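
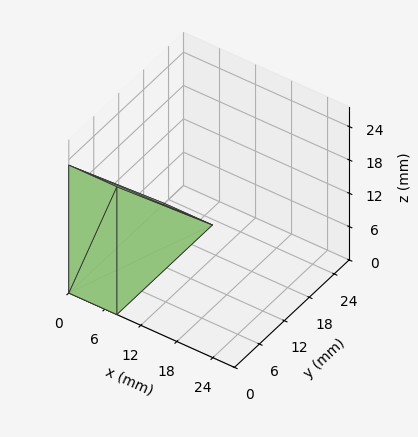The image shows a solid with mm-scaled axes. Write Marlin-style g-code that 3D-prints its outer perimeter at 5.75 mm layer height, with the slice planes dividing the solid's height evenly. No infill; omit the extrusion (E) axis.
Reading the render: the shape is a wedge (ramp): 8 × 23 mm base, rising to 23 mm along the y=0 edge and sloping linearly to z=0 at y=23 (dimensions read to the nearest mm from the axis ticks). For the g-code, the solid's height is divided into equal slices at the stated Δz and each level perimeter traced with G1 moves after a G0 lift.

; perimeter-only toolpath
G21 ; units = mm
G90 ; absolute positioning
G28 ; home
; layer 1
G0 Z5.75
G0 X0.00 Y0.00
G1 X8.00 Y0.00
G1 X8.00 Y17.25
G1 X0.00 Y17.25
G1 X0.00 Y0.00
; layer 2
G0 Z11.50
G0 X0.00 Y0.00
G1 X8.00 Y0.00
G1 X8.00 Y11.50
G1 X0.00 Y11.50
G1 X0.00 Y0.00
; layer 3
G0 Z17.25
G0 X0.00 Y0.00
G1 X8.00 Y0.00
G1 X8.00 Y5.75
G1 X0.00 Y5.75
G1 X0.00 Y0.00
M2 ; end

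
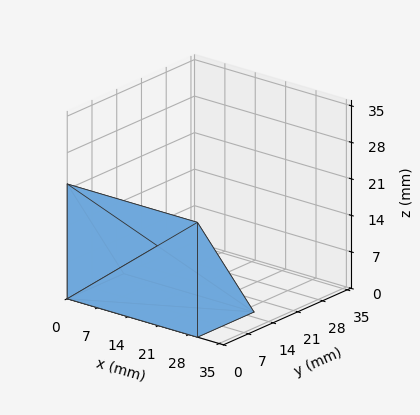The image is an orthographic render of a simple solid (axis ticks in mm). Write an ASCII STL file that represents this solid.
Reading the render: the shape is a wedge (ramp): 30 × 16 mm base, rising to 22 mm along the y=0 edge and sloping linearly to z=0 at y=16 (dimensions read to the nearest mm from the axis ticks). For the STL, each face is triangulated and given an outward normal.

solid part
  facet normal 0.0000 0.0000 -1.0000
    outer loop
      vertex 30.000 16.000 0.000
      vertex 30.000 0.000 0.000
      vertex 0.000 0.000 0.000
    endloop
  endfacet
  facet normal 0.0000 0.0000 -1.0000
    outer loop
      vertex 0.000 16.000 0.000
      vertex 30.000 16.000 0.000
      vertex 0.000 0.000 0.000
    endloop
  endfacet
  facet normal 0.0000 -1.0000 0.0000
    outer loop
      vertex 0.000 0.000 0.000
      vertex 30.000 0.000 0.000
      vertex 30.000 0.000 22.000
    endloop
  endfacet
  facet normal 0.0000 -1.0000 0.0000
    outer loop
      vertex 0.000 0.000 0.000
      vertex 30.000 0.000 22.000
      vertex 0.000 0.000 22.000
    endloop
  endfacet
  facet normal 0.0000 0.8087 0.5882
    outer loop
      vertex 0.000 0.000 22.000
      vertex 30.000 0.000 22.000
      vertex 30.000 16.000 0.000
    endloop
  endfacet
  facet normal 0.0000 0.8087 0.5882
    outer loop
      vertex 0.000 0.000 22.000
      vertex 30.000 16.000 0.000
      vertex 0.000 16.000 0.000
    endloop
  endfacet
  facet normal -1.0000 0.0000 0.0000
    outer loop
      vertex 0.000 0.000 22.000
      vertex 0.000 16.000 0.000
      vertex 0.000 0.000 0.000
    endloop
  endfacet
  facet normal 1.0000 0.0000 0.0000
    outer loop
      vertex 30.000 0.000 0.000
      vertex 30.000 16.000 0.000
      vertex 30.000 0.000 22.000
    endloop
  endfacet
endsolid part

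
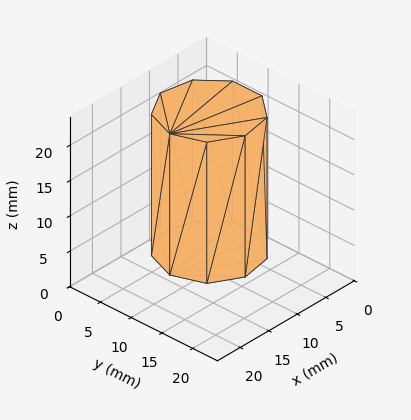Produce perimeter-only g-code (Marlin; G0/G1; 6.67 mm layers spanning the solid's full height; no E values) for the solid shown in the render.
Reading the render: the shape is a regular 9-sided prism (a cylinder approximated with 9 flat sides), circumscribed radius ≈ 7 mm, height ≈ 20 mm (dimensions read to the nearest mm from the axis ticks). For the g-code, the solid's height is divided into equal slices at the stated Δz and each level perimeter traced with G1 moves after a G0 lift.

; perimeter-only toolpath
G21 ; units = mm
G90 ; absolute positioning
G28 ; home
; layer 1
G0 Z6.67
G0 X14.00 Y7.00
G1 X12.36 Y11.50
G1 X8.22 Y13.89
G1 X3.50 Y13.06
G1 X0.42 Y9.39
G1 X0.42 Y4.61
G1 X3.50 Y0.94
G1 X8.22 Y0.11
G1 X12.36 Y2.50
G1 X14.00 Y7.00
; layer 2
G0 Z13.33
G0 X14.00 Y7.00
G1 X12.36 Y11.50
G1 X8.22 Y13.89
G1 X3.50 Y13.06
G1 X0.42 Y9.39
G1 X0.42 Y4.61
G1 X3.50 Y0.94
G1 X8.22 Y0.11
G1 X12.36 Y2.50
G1 X14.00 Y7.00
; layer 3
G0 Z20.00
G0 X14.00 Y7.00
G1 X12.36 Y11.50
G1 X8.22 Y13.89
G1 X3.50 Y13.06
G1 X0.42 Y9.39
G1 X0.42 Y4.61
G1 X3.50 Y0.94
G1 X8.22 Y0.11
G1 X12.36 Y2.50
G1 X14.00 Y7.00
M2 ; end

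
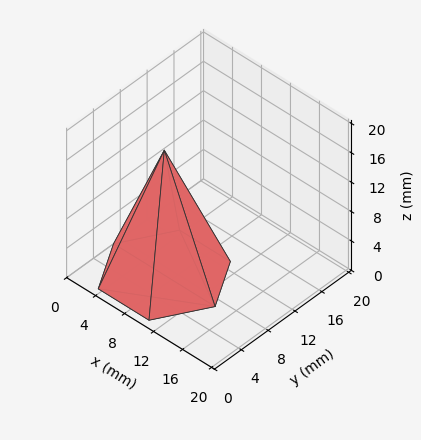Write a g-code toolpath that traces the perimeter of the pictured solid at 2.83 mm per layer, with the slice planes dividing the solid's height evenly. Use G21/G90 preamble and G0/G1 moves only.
Reading the render: the shape is a regular 6-sided pyramid, base circumscribed radius ≈ 7 mm, apex at z ≈ 17 mm (dimensions read to the nearest mm from the axis ticks). For the g-code, the solid's height is divided into equal slices at the stated Δz and each level perimeter traced with G1 moves after a G0 lift.

; perimeter-only toolpath
G21 ; units = mm
G90 ; absolute positioning
G28 ; home
; layer 1
G0 Z2.83
G0 X12.83 Y7.00
G1 X9.92 Y12.05
G1 X4.08 Y12.05
G1 X1.17 Y7.00
G1 X4.08 Y1.95
G1 X9.92 Y1.95
G1 X12.83 Y7.00
; layer 2
G0 Z5.67
G0 X11.67 Y7.00
G1 X9.33 Y11.04
G1 X4.67 Y11.04
G1 X2.33 Y7.00
G1 X4.67 Y2.96
G1 X9.33 Y2.96
G1 X11.67 Y7.00
; layer 3
G0 Z8.50
G0 X10.50 Y7.00
G1 X8.75 Y10.03
G1 X5.25 Y10.03
G1 X3.50 Y7.00
G1 X5.25 Y3.97
G1 X8.75 Y3.97
G1 X10.50 Y7.00
; layer 4
G0 Z11.33
G0 X9.33 Y7.00
G1 X8.17 Y9.02
G1 X5.83 Y9.02
G1 X4.67 Y7.00
G1 X5.83 Y4.98
G1 X8.17 Y4.98
G1 X9.33 Y7.00
; layer 5
G0 Z14.17
G0 X8.17 Y7.00
G1 X7.58 Y8.01
G1 X6.42 Y8.01
G1 X5.83 Y7.00
G1 X6.42 Y5.99
G1 X7.58 Y5.99
G1 X8.17 Y7.00
M2 ; end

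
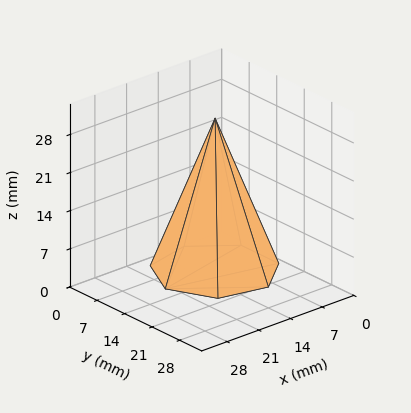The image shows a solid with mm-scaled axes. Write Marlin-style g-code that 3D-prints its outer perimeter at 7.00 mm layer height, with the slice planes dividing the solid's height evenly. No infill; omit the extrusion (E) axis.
Reading the render: the shape is a regular 7-sided pyramid, base circumscribed radius ≈ 11 mm, apex at z ≈ 28 mm (dimensions read to the nearest mm from the axis ticks). For the g-code, the solid's height is divided into equal slices at the stated Δz and each level perimeter traced with G1 moves after a G0 lift.

; perimeter-only toolpath
G21 ; units = mm
G90 ; absolute positioning
G28 ; home
; layer 1
G0 Z7.00
G0 X19.25 Y11.00
G1 X16.14 Y17.45
G1 X9.16 Y19.04
G1 X3.57 Y14.58
G1 X3.57 Y7.42
G1 X9.16 Y2.96
G1 X16.14 Y4.55
G1 X19.25 Y11.00
; layer 2
G0 Z14.00
G0 X16.50 Y11.00
G1 X14.43 Y15.30
G1 X9.78 Y16.36
G1 X6.04 Y13.38
G1 X6.04 Y8.62
G1 X9.78 Y5.64
G1 X14.43 Y6.70
G1 X16.50 Y11.00
; layer 3
G0 Z21.00
G0 X13.75 Y11.00
G1 X12.71 Y13.15
G1 X10.39 Y13.68
G1 X8.52 Y12.19
G1 X8.52 Y9.81
G1 X10.39 Y8.32
G1 X12.71 Y8.85
G1 X13.75 Y11.00
M2 ; end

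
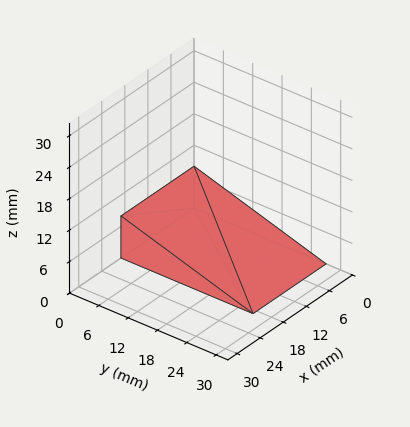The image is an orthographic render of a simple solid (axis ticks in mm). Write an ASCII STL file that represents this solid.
Reading the render: the shape is a wedge (ramp): 19 × 27 mm base, rising to 8 mm along the y=0 edge and sloping linearly to z=0 at y=27 (dimensions read to the nearest mm from the axis ticks). For the STL, each face is triangulated and given an outward normal.

solid part
  facet normal 0.0000 0.0000 -1.0000
    outer loop
      vertex 19.00 27.00 0.00
      vertex 19.00 0.00 0.00
      vertex 0.00 0.00 0.00
    endloop
  endfacet
  facet normal 0.0000 0.0000 -1.0000
    outer loop
      vertex 0.00 27.00 0.00
      vertex 19.00 27.00 0.00
      vertex 0.00 0.00 0.00
    endloop
  endfacet
  facet normal 0.0000 -1.0000 0.0000
    outer loop
      vertex 0.00 0.00 0.00
      vertex 19.00 0.00 0.00
      vertex 19.00 0.00 8.00
    endloop
  endfacet
  facet normal 0.0000 -1.0000 0.0000
    outer loop
      vertex 0.00 0.00 0.00
      vertex 19.00 0.00 8.00
      vertex 0.00 0.00 8.00
    endloop
  endfacet
  facet normal 0.0000 0.2841 0.9588
    outer loop
      vertex 0.00 0.00 8.00
      vertex 19.00 0.00 8.00
      vertex 19.00 27.00 0.00
    endloop
  endfacet
  facet normal 0.0000 0.2841 0.9588
    outer loop
      vertex 0.00 0.00 8.00
      vertex 19.00 27.00 0.00
      vertex 0.00 27.00 0.00
    endloop
  endfacet
  facet normal -1.0000 0.0000 0.0000
    outer loop
      vertex 0.00 0.00 8.00
      vertex 0.00 27.00 0.00
      vertex 0.00 0.00 0.00
    endloop
  endfacet
  facet normal 1.0000 0.0000 0.0000
    outer loop
      vertex 19.00 0.00 0.00
      vertex 19.00 27.00 0.00
      vertex 19.00 0.00 8.00
    endloop
  endfacet
endsolid part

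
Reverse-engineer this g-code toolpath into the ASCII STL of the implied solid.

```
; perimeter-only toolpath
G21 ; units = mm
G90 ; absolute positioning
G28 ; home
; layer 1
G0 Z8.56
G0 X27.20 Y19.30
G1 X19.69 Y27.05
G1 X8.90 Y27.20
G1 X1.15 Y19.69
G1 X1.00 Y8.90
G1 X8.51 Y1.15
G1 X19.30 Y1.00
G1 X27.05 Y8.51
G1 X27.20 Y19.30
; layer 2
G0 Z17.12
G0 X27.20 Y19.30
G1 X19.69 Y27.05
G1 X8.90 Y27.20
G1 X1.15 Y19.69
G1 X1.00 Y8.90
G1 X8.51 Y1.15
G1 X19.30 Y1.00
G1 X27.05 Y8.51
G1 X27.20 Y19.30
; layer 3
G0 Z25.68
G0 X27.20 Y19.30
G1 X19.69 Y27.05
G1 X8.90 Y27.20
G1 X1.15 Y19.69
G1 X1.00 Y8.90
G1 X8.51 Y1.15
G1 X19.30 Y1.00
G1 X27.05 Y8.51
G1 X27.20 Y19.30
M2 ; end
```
solid part
  facet normal 0.0000 0.0000 -1.0000
    outer loop
      vertex 8.90 27.20 0.00
      vertex 19.69 27.05 0.00
      vertex 27.20 19.30 0.00
    endloop
  endfacet
  facet normal 0.0000 0.0000 -1.0000
    outer loop
      vertex 1.15 19.69 0.00
      vertex 8.90 27.20 0.00
      vertex 27.20 19.30 0.00
    endloop
  endfacet
  facet normal 0.0000 0.0000 -1.0000
    outer loop
      vertex 1.00 8.90 0.00
      vertex 1.15 19.69 0.00
      vertex 27.20 19.30 0.00
    endloop
  endfacet
  facet normal 0.0000 0.0000 -1.0000
    outer loop
      vertex 8.51 1.15 0.00
      vertex 1.00 8.90 0.00
      vertex 27.20 19.30 0.00
    endloop
  endfacet
  facet normal 0.0000 0.0000 -1.0000
    outer loop
      vertex 19.30 1.00 0.00
      vertex 8.51 1.15 0.00
      vertex 27.20 19.30 0.00
    endloop
  endfacet
  facet normal 0.0000 0.0000 -1.0000
    outer loop
      vertex 27.05 8.51 0.00
      vertex 19.30 1.00 0.00
      vertex 27.20 19.30 0.00
    endloop
  endfacet
  facet normal 0.0000 0.0000 1.0000
    outer loop
      vertex 27.20 19.30 25.68
      vertex 19.69 27.05 25.68
      vertex 8.90 27.20 25.68
    endloop
  endfacet
  facet normal 0.0000 0.0000 1.0000
    outer loop
      vertex 27.20 19.30 25.68
      vertex 8.90 27.20 25.68
      vertex 1.15 19.69 25.68
    endloop
  endfacet
  facet normal 0.0000 0.0000 1.0000
    outer loop
      vertex 27.20 19.30 25.68
      vertex 1.15 19.69 25.68
      vertex 1.00 8.90 25.68
    endloop
  endfacet
  facet normal 0.0000 0.0000 1.0000
    outer loop
      vertex 27.20 19.30 25.68
      vertex 1.00 8.90 25.68
      vertex 8.51 1.15 25.68
    endloop
  endfacet
  facet normal 0.0000 0.0000 1.0000
    outer loop
      vertex 27.20 19.30 25.68
      vertex 8.51 1.15 25.68
      vertex 19.30 1.00 25.68
    endloop
  endfacet
  facet normal 0.0000 0.0000 1.0000
    outer loop
      vertex 27.20 19.30 25.68
      vertex 19.30 1.00 25.68
      vertex 27.05 8.51 25.68
    endloop
  endfacet
  facet normal 0.7181 0.6959 0.0000
    outer loop
      vertex 27.20 19.30 0.00
      vertex 19.69 27.05 0.00
      vertex 19.69 27.05 25.68
    endloop
  endfacet
  facet normal 0.7181 0.6959 0.0000
    outer loop
      vertex 27.20 19.30 0.00
      vertex 19.69 27.05 25.68
      vertex 27.20 19.30 25.68
    endloop
  endfacet
  facet normal 0.0139 0.9999 0.0000
    outer loop
      vertex 19.69 27.05 0.00
      vertex 8.90 27.20 0.00
      vertex 8.90 27.20 25.68
    endloop
  endfacet
  facet normal 0.0139 0.9999 0.0000
    outer loop
      vertex 19.69 27.05 0.00
      vertex 8.90 27.20 25.68
      vertex 19.69 27.05 25.68
    endloop
  endfacet
  facet normal -0.6959 0.7181 0.0000
    outer loop
      vertex 8.90 27.20 0.00
      vertex 1.15 19.69 0.00
      vertex 1.15 19.69 25.68
    endloop
  endfacet
  facet normal -0.6959 0.7181 0.0000
    outer loop
      vertex 8.90 27.20 0.00
      vertex 1.15 19.69 25.68
      vertex 8.90 27.20 25.68
    endloop
  endfacet
  facet normal -0.9999 0.0139 0.0000
    outer loop
      vertex 1.15 19.69 0.00
      vertex 1.00 8.90 0.00
      vertex 1.00 8.90 25.68
    endloop
  endfacet
  facet normal -0.9999 0.0139 0.0000
    outer loop
      vertex 1.15 19.69 0.00
      vertex 1.00 8.90 25.68
      vertex 1.15 19.69 25.68
    endloop
  endfacet
  facet normal -0.7181 -0.6959 0.0000
    outer loop
      vertex 1.00 8.90 0.00
      vertex 8.51 1.15 0.00
      vertex 8.51 1.15 25.68
    endloop
  endfacet
  facet normal -0.7181 -0.6959 0.0000
    outer loop
      vertex 1.00 8.90 0.00
      vertex 8.51 1.15 25.68
      vertex 1.00 8.90 25.68
    endloop
  endfacet
  facet normal -0.0139 -0.9999 0.0000
    outer loop
      vertex 8.51 1.15 0.00
      vertex 19.30 1.00 0.00
      vertex 19.30 1.00 25.68
    endloop
  endfacet
  facet normal -0.0139 -0.9999 0.0000
    outer loop
      vertex 8.51 1.15 0.00
      vertex 19.30 1.00 25.68
      vertex 8.51 1.15 25.68
    endloop
  endfacet
  facet normal 0.6959 -0.7181 0.0000
    outer loop
      vertex 19.30 1.00 0.00
      vertex 27.05 8.51 0.00
      vertex 27.05 8.51 25.68
    endloop
  endfacet
  facet normal 0.6959 -0.7181 0.0000
    outer loop
      vertex 19.30 1.00 0.00
      vertex 27.05 8.51 25.68
      vertex 19.30 1.00 25.68
    endloop
  endfacet
  facet normal 0.9999 -0.0139 0.0000
    outer loop
      vertex 27.05 8.51 0.00
      vertex 27.20 19.30 0.00
      vertex 27.20 19.30 25.68
    endloop
  endfacet
  facet normal 0.9999 -0.0139 0.0000
    outer loop
      vertex 27.05 8.51 0.00
      vertex 27.20 19.30 25.68
      vertex 27.05 8.51 25.68
    endloop
  endfacet
endsolid part

The G0 Z moves step by Δz≈8.56 mm. Every layer's G1 loop is the same polygon, so the solid is a straight extrusion of it from z=0 to z≈25.7. Closing with flat bottom and top caps and triangulating gives 28 facets — a regular 8-sided prism (a cylinder approximated with 8 flat sides), circumscribed radius ≈ 14.1 mm, height ≈ 25.7 mm.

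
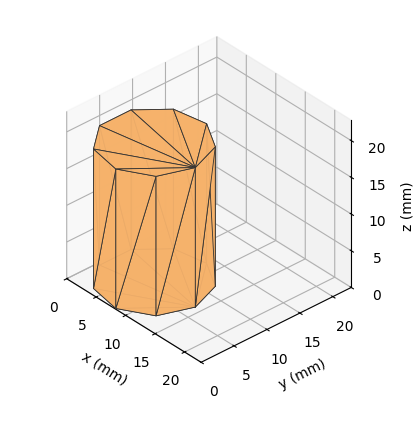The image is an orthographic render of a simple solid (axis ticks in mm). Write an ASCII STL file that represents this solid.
Reading the render: the shape is a regular 9-sided prism (a cylinder approximated with 9 flat sides), circumscribed radius ≈ 7 mm, height ≈ 19 mm (dimensions read to the nearest mm from the axis ticks). For the STL, each face is triangulated and given an outward normal.

solid part
  facet normal 0.0000 0.0000 -1.0000
    outer loop
      vertex 8.216 13.894 0.000
      vertex 12.362 11.500 0.000
      vertex 14.000 7.000 0.000
    endloop
  endfacet
  facet normal 0.0000 0.0000 -1.0000
    outer loop
      vertex 3.500 13.062 0.000
      vertex 8.216 13.894 0.000
      vertex 14.000 7.000 0.000
    endloop
  endfacet
  facet normal 0.0000 0.0000 -1.0000
    outer loop
      vertex 0.422 9.394 0.000
      vertex 3.500 13.062 0.000
      vertex 14.000 7.000 0.000
    endloop
  endfacet
  facet normal 0.0000 0.0000 -1.0000
    outer loop
      vertex 0.422 4.606 0.000
      vertex 0.422 9.394 0.000
      vertex 14.000 7.000 0.000
    endloop
  endfacet
  facet normal 0.0000 0.0000 -1.0000
    outer loop
      vertex 3.500 0.938 0.000
      vertex 0.422 4.606 0.000
      vertex 14.000 7.000 0.000
    endloop
  endfacet
  facet normal 0.0000 0.0000 -1.0000
    outer loop
      vertex 8.216 0.106 0.000
      vertex 3.500 0.938 0.000
      vertex 14.000 7.000 0.000
    endloop
  endfacet
  facet normal 0.0000 0.0000 -1.0000
    outer loop
      vertex 12.362 2.500 0.000
      vertex 8.216 0.106 0.000
      vertex 14.000 7.000 0.000
    endloop
  endfacet
  facet normal 0.0000 0.0000 1.0000
    outer loop
      vertex 14.000 7.000 19.000
      vertex 12.362 11.500 19.000
      vertex 8.216 13.894 19.000
    endloop
  endfacet
  facet normal 0.0000 0.0000 1.0000
    outer loop
      vertex 14.000 7.000 19.000
      vertex 8.216 13.894 19.000
      vertex 3.500 13.062 19.000
    endloop
  endfacet
  facet normal 0.0000 0.0000 1.0000
    outer loop
      vertex 14.000 7.000 19.000
      vertex 3.500 13.062 19.000
      vertex 0.422 9.394 19.000
    endloop
  endfacet
  facet normal 0.0000 0.0000 1.0000
    outer loop
      vertex 14.000 7.000 19.000
      vertex 0.422 9.394 19.000
      vertex 0.422 4.606 19.000
    endloop
  endfacet
  facet normal 0.0000 0.0000 1.0000
    outer loop
      vertex 14.000 7.000 19.000
      vertex 0.422 4.606 19.000
      vertex 3.500 0.938 19.000
    endloop
  endfacet
  facet normal 0.0000 0.0000 1.0000
    outer loop
      vertex 14.000 7.000 19.000
      vertex 3.500 0.938 19.000
      vertex 8.216 0.106 19.000
    endloop
  endfacet
  facet normal 0.0000 0.0000 1.0000
    outer loop
      vertex 14.000 7.000 19.000
      vertex 8.216 0.106 19.000
      vertex 12.362 2.500 19.000
    endloop
  endfacet
  facet normal 0.9397 0.3420 0.0000
    outer loop
      vertex 14.000 7.000 0.000
      vertex 12.362 11.500 0.000
      vertex 12.362 11.500 19.000
    endloop
  endfacet
  facet normal 0.9397 0.3420 0.0000
    outer loop
      vertex 14.000 7.000 0.000
      vertex 12.362 11.500 19.000
      vertex 14.000 7.000 19.000
    endloop
  endfacet
  facet normal 0.5000 0.8660 0.0000
    outer loop
      vertex 12.362 11.500 0.000
      vertex 8.216 13.894 0.000
      vertex 8.216 13.894 19.000
    endloop
  endfacet
  facet normal 0.5000 0.8660 0.0000
    outer loop
      vertex 12.362 11.500 0.000
      vertex 8.216 13.894 19.000
      vertex 12.362 11.500 19.000
    endloop
  endfacet
  facet normal -0.1737 0.9848 0.0000
    outer loop
      vertex 8.216 13.894 0.000
      vertex 3.500 13.062 0.000
      vertex 3.500 13.062 19.000
    endloop
  endfacet
  facet normal -0.1737 0.9848 0.0000
    outer loop
      vertex 8.216 13.894 0.000
      vertex 3.500 13.062 19.000
      vertex 8.216 13.894 19.000
    endloop
  endfacet
  facet normal -0.7660 0.6428 0.0000
    outer loop
      vertex 3.500 13.062 0.000
      vertex 0.422 9.394 0.000
      vertex 0.422 9.394 19.000
    endloop
  endfacet
  facet normal -0.7660 0.6428 0.0000
    outer loop
      vertex 3.500 13.062 0.000
      vertex 0.422 9.394 19.000
      vertex 3.500 13.062 19.000
    endloop
  endfacet
  facet normal -1.0000 0.0000 0.0000
    outer loop
      vertex 0.422 9.394 0.000
      vertex 0.422 4.606 0.000
      vertex 0.422 4.606 19.000
    endloop
  endfacet
  facet normal -1.0000 0.0000 0.0000
    outer loop
      vertex 0.422 9.394 0.000
      vertex 0.422 4.606 19.000
      vertex 0.422 9.394 19.000
    endloop
  endfacet
  facet normal -0.7660 -0.6428 0.0000
    outer loop
      vertex 0.422 4.606 0.000
      vertex 3.500 0.938 0.000
      vertex 3.500 0.938 19.000
    endloop
  endfacet
  facet normal -0.7660 -0.6428 0.0000
    outer loop
      vertex 0.422 4.606 0.000
      vertex 3.500 0.938 19.000
      vertex 0.422 4.606 19.000
    endloop
  endfacet
  facet normal -0.1737 -0.9848 0.0000
    outer loop
      vertex 3.500 0.938 0.000
      vertex 8.216 0.106 0.000
      vertex 8.216 0.106 19.000
    endloop
  endfacet
  facet normal -0.1737 -0.9848 0.0000
    outer loop
      vertex 3.500 0.938 0.000
      vertex 8.216 0.106 19.000
      vertex 3.500 0.938 19.000
    endloop
  endfacet
  facet normal 0.5000 -0.8660 0.0000
    outer loop
      vertex 8.216 0.106 0.000
      vertex 12.362 2.500 0.000
      vertex 12.362 2.500 19.000
    endloop
  endfacet
  facet normal 0.5000 -0.8660 0.0000
    outer loop
      vertex 8.216 0.106 0.000
      vertex 12.362 2.500 19.000
      vertex 8.216 0.106 19.000
    endloop
  endfacet
  facet normal 0.9397 -0.3420 0.0000
    outer loop
      vertex 12.362 2.500 0.000
      vertex 14.000 7.000 0.000
      vertex 14.000 7.000 19.000
    endloop
  endfacet
  facet normal 0.9397 -0.3420 0.0000
    outer loop
      vertex 12.362 2.500 0.000
      vertex 14.000 7.000 19.000
      vertex 12.362 2.500 19.000
    endloop
  endfacet
endsolid part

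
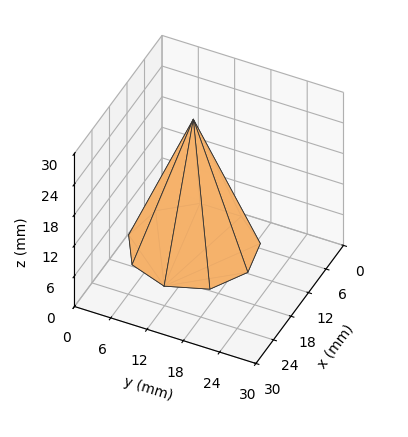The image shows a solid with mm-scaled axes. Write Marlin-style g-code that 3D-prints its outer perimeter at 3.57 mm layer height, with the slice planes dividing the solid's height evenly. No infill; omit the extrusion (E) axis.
Reading the render: the shape is a regular 9-sided pyramid, base circumscribed radius ≈ 10 mm, apex at z ≈ 25 mm (dimensions read to the nearest mm from the axis ticks). For the g-code, the solid's height is divided into equal slices at the stated Δz and each level perimeter traced with G1 moves after a G0 lift.

; perimeter-only toolpath
G21 ; units = mm
G90 ; absolute positioning
G28 ; home
; layer 1
G0 Z3.57
G0 X18.57 Y10.00
G1 X16.57 Y15.51
G1 X11.49 Y18.44
G1 X5.71 Y17.42
G1 X1.94 Y12.93
G1 X1.94 Y7.07
G1 X5.71 Y2.58
G1 X11.49 Y1.56
G1 X16.57 Y4.49
G1 X18.57 Y10.00
; layer 2
G0 Z7.14
G0 X17.14 Y10.00
G1 X15.47 Y14.59
G1 X11.24 Y17.04
G1 X6.43 Y16.19
G1 X3.29 Y12.44
G1 X3.29 Y7.56
G1 X6.43 Y3.81
G1 X11.24 Y2.96
G1 X15.47 Y5.41
G1 X17.14 Y10.00
; layer 3
G0 Z10.71
G0 X15.71 Y10.00
G1 X14.38 Y13.67
G1 X10.99 Y15.63
G1 X7.14 Y14.95
G1 X4.63 Y11.95
G1 X4.63 Y8.05
G1 X7.14 Y5.05
G1 X10.99 Y4.37
G1 X14.38 Y6.33
G1 X15.71 Y10.00
; layer 4
G0 Z14.29
G0 X14.29 Y10.00
G1 X13.28 Y12.76
G1 X10.75 Y14.22
G1 X7.86 Y13.71
G1 X5.97 Y11.47
G1 X5.97 Y8.53
G1 X7.86 Y6.29
G1 X10.75 Y5.78
G1 X13.28 Y7.24
G1 X14.29 Y10.00
; layer 5
G0 Z17.86
G0 X12.86 Y10.00
G1 X12.19 Y11.84
G1 X10.50 Y12.81
G1 X8.57 Y12.47
G1 X7.31 Y10.98
G1 X7.31 Y9.02
G1 X8.57 Y7.53
G1 X10.50 Y7.19
G1 X12.19 Y8.16
G1 X12.86 Y10.00
; layer 6
G0 Z21.43
G0 X11.43 Y10.00
G1 X11.09 Y10.92
G1 X10.25 Y11.41
G1 X9.29 Y11.24
G1 X8.66 Y10.49
G1 X8.66 Y9.51
G1 X9.29 Y8.76
G1 X10.25 Y8.59
G1 X11.09 Y9.08
G1 X11.43 Y10.00
M2 ; end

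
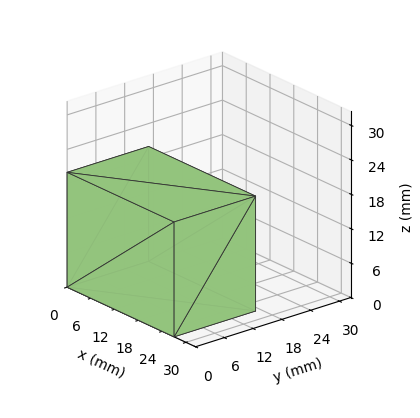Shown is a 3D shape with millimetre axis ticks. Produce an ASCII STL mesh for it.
Reading the render: the shape is a rectangular box, roughly 27 × 17 mm footprint and 20 mm tall (dimensions read to the nearest mm from the axis ticks). For the STL, each face is triangulated and given an outward normal.

solid part
  facet normal 0.0000 0.0000 -1.0000
    outer loop
      vertex 27.0 17.0 0.0
      vertex 27.0 0.0 0.0
      vertex 0.0 0.0 0.0
    endloop
  endfacet
  facet normal 0.0000 0.0000 -1.0000
    outer loop
      vertex 0.0 17.0 0.0
      vertex 27.0 17.0 0.0
      vertex 0.0 0.0 0.0
    endloop
  endfacet
  facet normal 0.0000 0.0000 1.0000
    outer loop
      vertex 0.0 0.0 20.0
      vertex 27.0 0.0 20.0
      vertex 27.0 17.0 20.0
    endloop
  endfacet
  facet normal 0.0000 0.0000 1.0000
    outer loop
      vertex 0.0 0.0 20.0
      vertex 27.0 17.0 20.0
      vertex 0.0 17.0 20.0
    endloop
  endfacet
  facet normal 0.0000 -1.0000 0.0000
    outer loop
      vertex 0.0 0.0 0.0
      vertex 27.0 0.0 0.0
      vertex 27.0 0.0 20.0
    endloop
  endfacet
  facet normal 0.0000 -1.0000 0.0000
    outer loop
      vertex 0.0 0.0 0.0
      vertex 27.0 0.0 20.0
      vertex 0.0 0.0 20.0
    endloop
  endfacet
  facet normal 0.0000 1.0000 0.0000
    outer loop
      vertex 27.0 17.0 20.0
      vertex 27.0 17.0 0.0
      vertex 0.0 17.0 0.0
    endloop
  endfacet
  facet normal 0.0000 1.0000 0.0000
    outer loop
      vertex 0.0 17.0 20.0
      vertex 27.0 17.0 20.0
      vertex 0.0 17.0 0.0
    endloop
  endfacet
  facet normal -1.0000 0.0000 0.0000
    outer loop
      vertex 0.0 17.0 20.0
      vertex 0.0 17.0 0.0
      vertex 0.0 0.0 0.0
    endloop
  endfacet
  facet normal -1.0000 0.0000 0.0000
    outer loop
      vertex 0.0 0.0 20.0
      vertex 0.0 17.0 20.0
      vertex 0.0 0.0 0.0
    endloop
  endfacet
  facet normal 1.0000 0.0000 0.0000
    outer loop
      vertex 27.0 0.0 0.0
      vertex 27.0 17.0 0.0
      vertex 27.0 17.0 20.0
    endloop
  endfacet
  facet normal 1.0000 0.0000 0.0000
    outer loop
      vertex 27.0 0.0 0.0
      vertex 27.0 17.0 20.0
      vertex 27.0 0.0 20.0
    endloop
  endfacet
endsolid part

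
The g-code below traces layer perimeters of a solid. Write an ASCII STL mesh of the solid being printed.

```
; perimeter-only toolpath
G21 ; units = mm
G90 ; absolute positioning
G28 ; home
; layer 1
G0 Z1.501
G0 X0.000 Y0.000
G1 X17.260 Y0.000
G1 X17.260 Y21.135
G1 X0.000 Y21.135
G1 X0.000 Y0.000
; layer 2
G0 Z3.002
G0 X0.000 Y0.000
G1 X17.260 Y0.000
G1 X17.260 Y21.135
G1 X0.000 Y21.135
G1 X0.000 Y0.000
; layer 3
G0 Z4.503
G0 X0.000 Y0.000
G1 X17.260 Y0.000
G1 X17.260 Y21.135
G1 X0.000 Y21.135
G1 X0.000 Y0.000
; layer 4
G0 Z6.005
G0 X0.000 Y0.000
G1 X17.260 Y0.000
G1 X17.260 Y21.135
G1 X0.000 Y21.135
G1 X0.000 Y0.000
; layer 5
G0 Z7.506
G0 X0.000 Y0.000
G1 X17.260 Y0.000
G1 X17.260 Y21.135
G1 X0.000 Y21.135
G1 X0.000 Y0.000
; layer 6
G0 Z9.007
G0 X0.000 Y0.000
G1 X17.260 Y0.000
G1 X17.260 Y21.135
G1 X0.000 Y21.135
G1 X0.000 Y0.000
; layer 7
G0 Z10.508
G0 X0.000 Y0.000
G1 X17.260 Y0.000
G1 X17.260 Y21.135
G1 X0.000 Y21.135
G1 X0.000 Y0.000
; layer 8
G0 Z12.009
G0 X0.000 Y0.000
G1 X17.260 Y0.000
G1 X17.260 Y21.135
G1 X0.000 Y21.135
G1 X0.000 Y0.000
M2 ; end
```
solid part
  facet normal 0.0000 0.0000 -1.0000
    outer loop
      vertex 17.260 21.135 0.000
      vertex 17.260 0.000 0.000
      vertex 0.000 0.000 0.000
    endloop
  endfacet
  facet normal 0.0000 0.0000 -1.0000
    outer loop
      vertex 0.000 21.135 0.000
      vertex 17.260 21.135 0.000
      vertex 0.000 0.000 0.000
    endloop
  endfacet
  facet normal 0.0000 0.0000 1.0000
    outer loop
      vertex 0.000 0.000 12.009
      vertex 17.260 0.000 12.009
      vertex 17.260 21.135 12.009
    endloop
  endfacet
  facet normal 0.0000 0.0000 1.0000
    outer loop
      vertex 0.000 0.000 12.009
      vertex 17.260 21.135 12.009
      vertex 0.000 21.135 12.009
    endloop
  endfacet
  facet normal 0.0000 -1.0000 0.0000
    outer loop
      vertex 0.000 0.000 0.000
      vertex 17.260 0.000 0.000
      vertex 17.260 0.000 12.009
    endloop
  endfacet
  facet normal 0.0000 -1.0000 0.0000
    outer loop
      vertex 0.000 0.000 0.000
      vertex 17.260 0.000 12.009
      vertex 0.000 0.000 12.009
    endloop
  endfacet
  facet normal 0.0000 1.0000 0.0000
    outer loop
      vertex 17.260 21.135 12.009
      vertex 17.260 21.135 0.000
      vertex 0.000 21.135 0.000
    endloop
  endfacet
  facet normal 0.0000 1.0000 0.0000
    outer loop
      vertex 0.000 21.135 12.009
      vertex 17.260 21.135 12.009
      vertex 0.000 21.135 0.000
    endloop
  endfacet
  facet normal -1.0000 0.0000 0.0000
    outer loop
      vertex 0.000 21.135 12.009
      vertex 0.000 21.135 0.000
      vertex 0.000 0.000 0.000
    endloop
  endfacet
  facet normal -1.0000 0.0000 0.0000
    outer loop
      vertex 0.000 0.000 12.009
      vertex 0.000 21.135 12.009
      vertex 0.000 0.000 0.000
    endloop
  endfacet
  facet normal 1.0000 0.0000 0.0000
    outer loop
      vertex 17.260 0.000 0.000
      vertex 17.260 21.135 0.000
      vertex 17.260 21.135 12.009
    endloop
  endfacet
  facet normal 1.0000 0.0000 0.0000
    outer loop
      vertex 17.260 0.000 0.000
      vertex 17.260 21.135 12.009
      vertex 17.260 0.000 12.009
    endloop
  endfacet
endsolid part

The G0 Z moves step by Δz≈1.501 mm. Every layer's G1 loop is the same polygon, so the solid is a straight extrusion of it from z=0 to z≈12. Closing with flat bottom and top caps and triangulating gives 12 facets — a rectangular box, roughly 17.3 × 21.1 mm footprint and 12 mm tall.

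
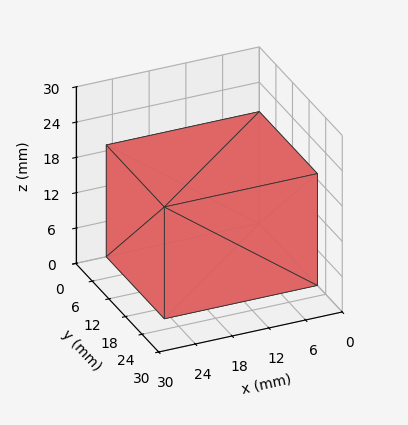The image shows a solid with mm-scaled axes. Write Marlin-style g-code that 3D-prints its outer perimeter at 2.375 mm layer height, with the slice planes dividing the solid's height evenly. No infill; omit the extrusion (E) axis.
Reading the render: the shape is a rectangular box, roughly 25 × 21 mm footprint and 19 mm tall (dimensions read to the nearest mm from the axis ticks). For the g-code, the solid's height is divided into equal slices at the stated Δz and each level perimeter traced with G1 moves after a G0 lift.

; perimeter-only toolpath
G21 ; units = mm
G90 ; absolute positioning
G28 ; home
; layer 1
G0 Z2.375
G0 X0.000 Y0.000
G1 X25.000 Y0.000
G1 X25.000 Y21.000
G1 X0.000 Y21.000
G1 X0.000 Y0.000
; layer 2
G0 Z4.750
G0 X0.000 Y0.000
G1 X25.000 Y0.000
G1 X25.000 Y21.000
G1 X0.000 Y21.000
G1 X0.000 Y0.000
; layer 3
G0 Z7.125
G0 X0.000 Y0.000
G1 X25.000 Y0.000
G1 X25.000 Y21.000
G1 X0.000 Y21.000
G1 X0.000 Y0.000
; layer 4
G0 Z9.500
G0 X0.000 Y0.000
G1 X25.000 Y0.000
G1 X25.000 Y21.000
G1 X0.000 Y21.000
G1 X0.000 Y0.000
; layer 5
G0 Z11.875
G0 X0.000 Y0.000
G1 X25.000 Y0.000
G1 X25.000 Y21.000
G1 X0.000 Y21.000
G1 X0.000 Y0.000
; layer 6
G0 Z14.250
G0 X0.000 Y0.000
G1 X25.000 Y0.000
G1 X25.000 Y21.000
G1 X0.000 Y21.000
G1 X0.000 Y0.000
; layer 7
G0 Z16.625
G0 X0.000 Y0.000
G1 X25.000 Y0.000
G1 X25.000 Y21.000
G1 X0.000 Y21.000
G1 X0.000 Y0.000
; layer 8
G0 Z19.000
G0 X0.000 Y0.000
G1 X25.000 Y0.000
G1 X25.000 Y21.000
G1 X0.000 Y21.000
G1 X0.000 Y0.000
M2 ; end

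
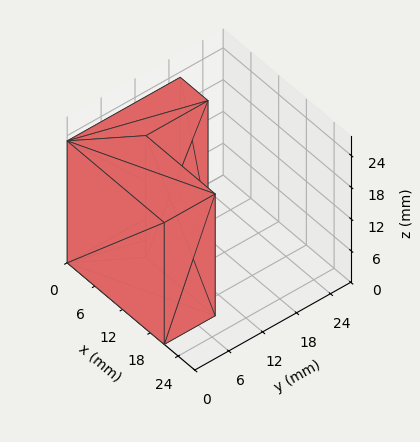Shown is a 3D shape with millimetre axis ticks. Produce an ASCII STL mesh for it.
Reading the render: the shape is an L-shaped prism: outer 21 × 20 mm, arm thicknesses ≈ 9 mm (horizontal) and 6 mm (vertical), extruded 23 mm in z (dimensions read to the nearest mm from the axis ticks). For the STL, each face is triangulated and given an outward normal.

solid part
  facet normal 0.0000 0.0000 -1.0000
    outer loop
      vertex 21.0 9.0 0.0
      vertex 21.0 0.0 0.0
      vertex 0.0 0.0 0.0
    endloop
  endfacet
  facet normal 0.0000 0.0000 -1.0000
    outer loop
      vertex 6.0 9.0 0.0
      vertex 21.0 9.0 0.0
      vertex 0.0 0.0 0.0
    endloop
  endfacet
  facet normal 0.0000 0.0000 -1.0000
    outer loop
      vertex 6.0 20.0 0.0
      vertex 6.0 9.0 0.0
      vertex 0.0 0.0 0.0
    endloop
  endfacet
  facet normal 0.0000 0.0000 -1.0000
    outer loop
      vertex 0.0 20.0 0.0
      vertex 6.0 20.0 0.0
      vertex 0.0 0.0 0.0
    endloop
  endfacet
  facet normal 0.0000 0.0000 1.0000
    outer loop
      vertex 0.0 0.0 23.0
      vertex 21.0 0.0 23.0
      vertex 21.0 9.0 23.0
    endloop
  endfacet
  facet normal 0.0000 0.0000 1.0000
    outer loop
      vertex 0.0 0.0 23.0
      vertex 21.0 9.0 23.0
      vertex 6.0 9.0 23.0
    endloop
  endfacet
  facet normal 0.0000 0.0000 1.0000
    outer loop
      vertex 0.0 0.0 23.0
      vertex 6.0 9.0 23.0
      vertex 6.0 20.0 23.0
    endloop
  endfacet
  facet normal 0.0000 0.0000 1.0000
    outer loop
      vertex 0.0 0.0 23.0
      vertex 6.0 20.0 23.0
      vertex 0.0 20.0 23.0
    endloop
  endfacet
  facet normal 0.0000 -1.0000 0.0000
    outer loop
      vertex 0.0 0.0 0.0
      vertex 21.0 0.0 0.0
      vertex 21.0 0.0 23.0
    endloop
  endfacet
  facet normal 0.0000 -1.0000 0.0000
    outer loop
      vertex 0.0 0.0 0.0
      vertex 21.0 0.0 23.0
      vertex 0.0 0.0 23.0
    endloop
  endfacet
  facet normal 1.0000 0.0000 0.0000
    outer loop
      vertex 21.0 0.0 0.0
      vertex 21.0 9.0 0.0
      vertex 21.0 9.0 23.0
    endloop
  endfacet
  facet normal 1.0000 0.0000 0.0000
    outer loop
      vertex 21.0 0.0 0.0
      vertex 21.0 9.0 23.0
      vertex 21.0 0.0 23.0
    endloop
  endfacet
  facet normal 0.0000 1.0000 0.0000
    outer loop
      vertex 21.0 9.0 0.0
      vertex 6.0 9.0 0.0
      vertex 6.0 9.0 23.0
    endloop
  endfacet
  facet normal 0.0000 1.0000 0.0000
    outer loop
      vertex 21.0 9.0 0.0
      vertex 6.0 9.0 23.0
      vertex 21.0 9.0 23.0
    endloop
  endfacet
  facet normal 1.0000 0.0000 0.0000
    outer loop
      vertex 6.0 9.0 0.0
      vertex 6.0 20.0 0.0
      vertex 6.0 20.0 23.0
    endloop
  endfacet
  facet normal 1.0000 0.0000 0.0000
    outer loop
      vertex 6.0 9.0 0.0
      vertex 6.0 20.0 23.0
      vertex 6.0 9.0 23.0
    endloop
  endfacet
  facet normal 0.0000 1.0000 0.0000
    outer loop
      vertex 6.0 20.0 0.0
      vertex 0.0 20.0 0.0
      vertex 0.0 20.0 23.0
    endloop
  endfacet
  facet normal 0.0000 1.0000 0.0000
    outer loop
      vertex 6.0 20.0 0.0
      vertex 0.0 20.0 23.0
      vertex 6.0 20.0 23.0
    endloop
  endfacet
  facet normal -1.0000 0.0000 0.0000
    outer loop
      vertex 0.0 20.0 0.0
      vertex 0.0 0.0 0.0
      vertex 0.0 0.0 23.0
    endloop
  endfacet
  facet normal -1.0000 0.0000 0.0000
    outer loop
      vertex 0.0 20.0 0.0
      vertex 0.0 0.0 23.0
      vertex 0.0 20.0 23.0
    endloop
  endfacet
endsolid part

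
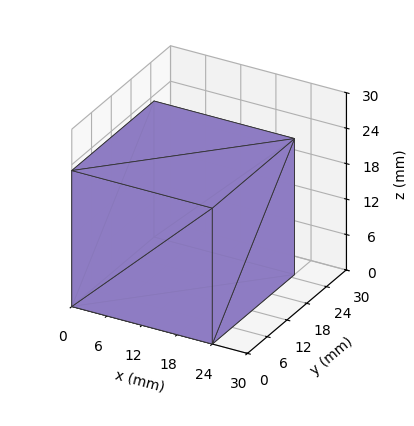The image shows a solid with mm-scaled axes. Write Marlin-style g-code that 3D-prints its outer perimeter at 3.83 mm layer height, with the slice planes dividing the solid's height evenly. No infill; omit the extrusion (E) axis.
Reading the render: the shape is a rectangular box, roughly 24 × 25 mm footprint and 23 mm tall (dimensions read to the nearest mm from the axis ticks). For the g-code, the solid's height is divided into equal slices at the stated Δz and each level perimeter traced with G1 moves after a G0 lift.

; perimeter-only toolpath
G21 ; units = mm
G90 ; absolute positioning
G28 ; home
; layer 1
G0 Z3.83
G0 X0.00 Y0.00
G1 X24.00 Y0.00
G1 X24.00 Y25.00
G1 X0.00 Y25.00
G1 X0.00 Y0.00
; layer 2
G0 Z7.67
G0 X0.00 Y0.00
G1 X24.00 Y0.00
G1 X24.00 Y25.00
G1 X0.00 Y25.00
G1 X0.00 Y0.00
; layer 3
G0 Z11.50
G0 X0.00 Y0.00
G1 X24.00 Y0.00
G1 X24.00 Y25.00
G1 X0.00 Y25.00
G1 X0.00 Y0.00
; layer 4
G0 Z15.33
G0 X0.00 Y0.00
G1 X24.00 Y0.00
G1 X24.00 Y25.00
G1 X0.00 Y25.00
G1 X0.00 Y0.00
; layer 5
G0 Z19.17
G0 X0.00 Y0.00
G1 X24.00 Y0.00
G1 X24.00 Y25.00
G1 X0.00 Y25.00
G1 X0.00 Y0.00
; layer 6
G0 Z23.00
G0 X0.00 Y0.00
G1 X24.00 Y0.00
G1 X24.00 Y25.00
G1 X0.00 Y25.00
G1 X0.00 Y0.00
M2 ; end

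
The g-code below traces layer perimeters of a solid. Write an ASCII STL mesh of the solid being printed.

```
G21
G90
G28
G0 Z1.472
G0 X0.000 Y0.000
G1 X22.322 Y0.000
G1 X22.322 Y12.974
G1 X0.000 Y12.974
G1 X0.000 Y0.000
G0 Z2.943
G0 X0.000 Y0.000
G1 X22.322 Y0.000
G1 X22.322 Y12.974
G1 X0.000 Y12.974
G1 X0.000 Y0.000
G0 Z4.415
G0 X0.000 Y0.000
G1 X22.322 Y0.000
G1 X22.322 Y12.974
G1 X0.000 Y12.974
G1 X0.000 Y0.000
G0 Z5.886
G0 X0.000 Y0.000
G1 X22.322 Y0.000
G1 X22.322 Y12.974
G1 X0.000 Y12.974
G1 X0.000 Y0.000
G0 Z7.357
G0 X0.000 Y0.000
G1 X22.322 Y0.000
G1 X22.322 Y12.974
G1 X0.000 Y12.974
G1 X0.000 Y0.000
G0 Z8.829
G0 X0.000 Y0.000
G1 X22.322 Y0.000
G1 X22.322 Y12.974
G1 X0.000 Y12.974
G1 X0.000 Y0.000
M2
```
solid part
  facet normal 0.0000 0.0000 -1.0000
    outer loop
      vertex 22.322 12.974 0.000
      vertex 22.322 0.000 0.000
      vertex 0.000 0.000 0.000
    endloop
  endfacet
  facet normal 0.0000 0.0000 -1.0000
    outer loop
      vertex 0.000 12.974 0.000
      vertex 22.322 12.974 0.000
      vertex 0.000 0.000 0.000
    endloop
  endfacet
  facet normal 0.0000 0.0000 1.0000
    outer loop
      vertex 0.000 0.000 8.829
      vertex 22.322 0.000 8.829
      vertex 22.322 12.974 8.829
    endloop
  endfacet
  facet normal 0.0000 0.0000 1.0000
    outer loop
      vertex 0.000 0.000 8.829
      vertex 22.322 12.974 8.829
      vertex 0.000 12.974 8.829
    endloop
  endfacet
  facet normal 0.0000 -1.0000 0.0000
    outer loop
      vertex 0.000 0.000 0.000
      vertex 22.322 0.000 0.000
      vertex 22.322 0.000 8.829
    endloop
  endfacet
  facet normal 0.0000 -1.0000 0.0000
    outer loop
      vertex 0.000 0.000 0.000
      vertex 22.322 0.000 8.829
      vertex 0.000 0.000 8.829
    endloop
  endfacet
  facet normal 0.0000 1.0000 0.0000
    outer loop
      vertex 22.322 12.974 8.829
      vertex 22.322 12.974 0.000
      vertex 0.000 12.974 0.000
    endloop
  endfacet
  facet normal 0.0000 1.0000 0.0000
    outer loop
      vertex 0.000 12.974 8.829
      vertex 22.322 12.974 8.829
      vertex 0.000 12.974 0.000
    endloop
  endfacet
  facet normal -1.0000 0.0000 0.0000
    outer loop
      vertex 0.000 12.974 8.829
      vertex 0.000 12.974 0.000
      vertex 0.000 0.000 0.000
    endloop
  endfacet
  facet normal -1.0000 0.0000 0.0000
    outer loop
      vertex 0.000 0.000 8.829
      vertex 0.000 12.974 8.829
      vertex 0.000 0.000 0.000
    endloop
  endfacet
  facet normal 1.0000 0.0000 0.0000
    outer loop
      vertex 22.322 0.000 0.000
      vertex 22.322 12.974 0.000
      vertex 22.322 12.974 8.829
    endloop
  endfacet
  facet normal 1.0000 0.0000 0.0000
    outer loop
      vertex 22.322 0.000 0.000
      vertex 22.322 12.974 8.829
      vertex 22.322 0.000 8.829
    endloop
  endfacet
endsolid part

The G0 Z moves step by Δz≈1.472 mm. Every layer's G1 loop is the same polygon, so the solid is a straight extrusion of it from z=0 to z≈8.83. Closing with flat bottom and top caps and triangulating gives 12 facets — a rectangular box, roughly 22.3 × 13 mm footprint and 8.83 mm tall.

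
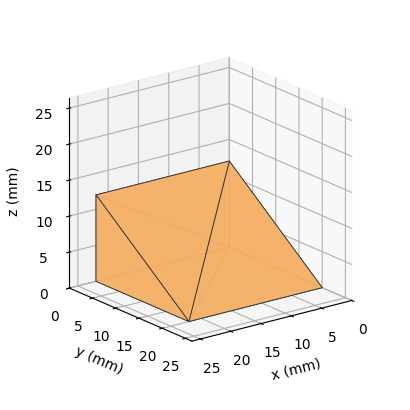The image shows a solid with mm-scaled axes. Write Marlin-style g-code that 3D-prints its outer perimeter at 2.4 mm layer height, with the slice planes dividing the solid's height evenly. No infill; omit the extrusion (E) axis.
Reading the render: the shape is a wedge (ramp): 22 × 20 mm base, rising to 12 mm along the y=0 edge and sloping linearly to z=0 at y=20 (dimensions read to the nearest mm from the axis ticks). For the g-code, the solid's height is divided into equal slices at the stated Δz and each level perimeter traced with G1 moves after a G0 lift.

; perimeter-only toolpath
G21 ; units = mm
G90 ; absolute positioning
G28 ; home
; layer 1
G0 Z2.4
G0 X0.0 Y0.0
G1 X22.0 Y0.0
G1 X22.0 Y16.0
G1 X0.0 Y16.0
G1 X0.0 Y0.0
; layer 2
G0 Z4.8
G0 X0.0 Y0.0
G1 X22.0 Y0.0
G1 X22.0 Y12.0
G1 X0.0 Y12.0
G1 X0.0 Y0.0
; layer 3
G0 Z7.2
G0 X0.0 Y0.0
G1 X22.0 Y0.0
G1 X22.0 Y8.0
G1 X0.0 Y8.0
G1 X0.0 Y0.0
; layer 4
G0 Z9.6
G0 X0.0 Y0.0
G1 X22.0 Y0.0
G1 X22.0 Y4.0
G1 X0.0 Y4.0
G1 X0.0 Y0.0
M2 ; end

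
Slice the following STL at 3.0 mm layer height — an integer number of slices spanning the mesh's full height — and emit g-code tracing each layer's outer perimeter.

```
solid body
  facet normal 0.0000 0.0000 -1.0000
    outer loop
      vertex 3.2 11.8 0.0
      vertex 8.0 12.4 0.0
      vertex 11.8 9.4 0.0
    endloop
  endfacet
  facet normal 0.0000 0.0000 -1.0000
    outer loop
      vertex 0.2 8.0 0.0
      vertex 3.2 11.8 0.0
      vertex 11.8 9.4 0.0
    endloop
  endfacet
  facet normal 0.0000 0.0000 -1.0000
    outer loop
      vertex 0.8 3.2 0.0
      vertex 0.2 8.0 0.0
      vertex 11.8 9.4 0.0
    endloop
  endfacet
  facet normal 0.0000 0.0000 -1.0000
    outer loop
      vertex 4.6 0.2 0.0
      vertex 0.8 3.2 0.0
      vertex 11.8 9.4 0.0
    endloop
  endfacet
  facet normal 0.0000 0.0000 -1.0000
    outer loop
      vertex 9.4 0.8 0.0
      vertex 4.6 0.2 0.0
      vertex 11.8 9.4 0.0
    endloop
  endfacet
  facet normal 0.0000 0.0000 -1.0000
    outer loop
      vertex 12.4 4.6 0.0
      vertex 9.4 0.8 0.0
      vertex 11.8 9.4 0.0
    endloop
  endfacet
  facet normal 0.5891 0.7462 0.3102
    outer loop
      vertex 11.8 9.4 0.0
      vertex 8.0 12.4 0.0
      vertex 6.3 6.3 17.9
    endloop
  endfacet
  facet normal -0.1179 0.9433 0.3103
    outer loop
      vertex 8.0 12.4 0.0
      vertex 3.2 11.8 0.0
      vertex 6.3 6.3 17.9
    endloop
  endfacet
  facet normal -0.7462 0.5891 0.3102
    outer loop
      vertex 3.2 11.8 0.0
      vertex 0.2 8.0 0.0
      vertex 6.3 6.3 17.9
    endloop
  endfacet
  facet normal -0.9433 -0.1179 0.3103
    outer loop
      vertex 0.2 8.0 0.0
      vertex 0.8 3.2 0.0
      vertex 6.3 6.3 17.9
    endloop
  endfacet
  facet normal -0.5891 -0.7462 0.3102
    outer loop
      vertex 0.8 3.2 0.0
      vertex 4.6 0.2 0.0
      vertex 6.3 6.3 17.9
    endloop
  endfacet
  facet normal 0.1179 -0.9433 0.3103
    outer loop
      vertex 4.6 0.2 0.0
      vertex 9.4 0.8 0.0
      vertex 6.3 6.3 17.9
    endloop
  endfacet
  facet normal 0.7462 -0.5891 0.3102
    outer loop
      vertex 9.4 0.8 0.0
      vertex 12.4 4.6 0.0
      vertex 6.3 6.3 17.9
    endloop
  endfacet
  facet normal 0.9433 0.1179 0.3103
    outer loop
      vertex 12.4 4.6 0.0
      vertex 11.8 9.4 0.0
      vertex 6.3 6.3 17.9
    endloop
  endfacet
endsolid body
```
; perimeter-only toolpath
G21 ; units = mm
G90 ; absolute positioning
G28 ; home
; layer 1
G0 Z3.0
G0 X10.9 Y8.9
G1 X7.7 Y11.4
G1 X3.7 Y10.9
G1 X1.2 Y7.7
G1 X1.7 Y3.7
G1 X4.9 Y1.2
G1 X8.9 Y1.7
G1 X11.4 Y4.9
G1 X10.9 Y8.9
; layer 2
G0 Z6.0
G0 X10.0 Y8.4
G1 X7.4 Y10.4
G1 X4.2 Y10.0
G1 X2.2 Y7.4
G1 X2.6 Y4.2
G1 X5.2 Y2.2
G1 X8.4 Y2.6
G1 X10.4 Y5.2
G1 X10.0 Y8.4
; layer 3
G0 Z8.9
G0 X9.1 Y7.8
G1 X7.2 Y9.3
G1 X4.8 Y9.1
G1 X3.2 Y7.2
G1 X3.5 Y4.8
G1 X5.4 Y3.2
G1 X7.8 Y3.5
G1 X9.3 Y5.4
G1 X9.1 Y7.8
; layer 4
G0 Z11.9
G0 X8.1 Y7.3
G1 X6.9 Y8.3
G1 X5.3 Y8.1
G1 X4.3 Y6.9
G1 X4.5 Y5.3
G1 X5.7 Y4.3
G1 X7.3 Y4.5
G1 X8.3 Y5.7
G1 X8.1 Y7.3
; layer 5
G0 Z14.9
G0 X7.2 Y6.8
G1 X6.6 Y7.3
G1 X5.8 Y7.2
G1 X5.3 Y6.6
G1 X5.4 Y5.8
G1 X6.0 Y5.3
G1 X6.8 Y5.4
G1 X7.3 Y6.0
G1 X7.2 Y6.8
M2 ; end

The solid is a regular 8-sided pyramid, base circumscribed radius ≈ 6.3 mm, apex at z ≈ 17.9 mm. Slicing at Δz = 3.0 mm — 6 equal slices spanning the solid's height, so layer i sits at z = i·h/6 — gives 5 non-empty perimeters. Each is a 8-segment closed polygon; G0 lifts to the layer z and rapids to the start vertex, then G1 traces the edges. The cross-section shrinks linearly with z (the slice at the apex is degenerate and omitted).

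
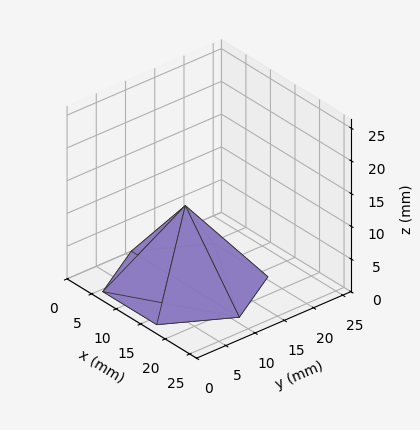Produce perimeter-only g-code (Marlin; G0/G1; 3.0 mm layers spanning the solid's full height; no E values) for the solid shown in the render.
Reading the render: the shape is a regular 6-sided pyramid, base circumscribed radius ≈ 11 mm, apex at z ≈ 12 mm (dimensions read to the nearest mm from the axis ticks). For the g-code, the solid's height is divided into equal slices at the stated Δz and each level perimeter traced with G1 moves after a G0 lift.

; perimeter-only toolpath
G21 ; units = mm
G90 ; absolute positioning
G28 ; home
; layer 1
G0 Z3.0
G0 X19.2 Y11.0
G1 X15.1 Y18.1
G1 X6.9 Y18.1
G1 X2.8 Y11.0
G1 X6.9 Y3.9
G1 X15.1 Y3.9
G1 X19.2 Y11.0
; layer 2
G0 Z6.0
G0 X16.5 Y11.0
G1 X13.8 Y15.8
G1 X8.2 Y15.8
G1 X5.5 Y11.0
G1 X8.2 Y6.2
G1 X13.8 Y6.2
G1 X16.5 Y11.0
; layer 3
G0 Z9.0
G0 X13.8 Y11.0
G1 X12.4 Y13.4
G1 X9.6 Y13.4
G1 X8.2 Y11.0
G1 X9.6 Y8.6
G1 X12.4 Y8.6
G1 X13.8 Y11.0
M2 ; end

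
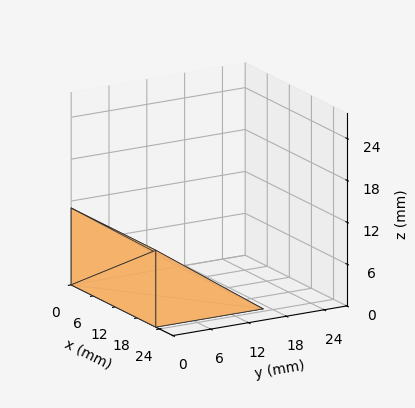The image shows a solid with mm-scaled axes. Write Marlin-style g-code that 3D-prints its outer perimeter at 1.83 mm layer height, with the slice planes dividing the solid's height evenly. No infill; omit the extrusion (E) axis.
Reading the render: the shape is a wedge (ramp): 23 × 17 mm base, rising to 11 mm along the y=0 edge and sloping linearly to z=0 at y=17 (dimensions read to the nearest mm from the axis ticks). For the g-code, the solid's height is divided into equal slices at the stated Δz and each level perimeter traced with G1 moves after a G0 lift.

; perimeter-only toolpath
G21 ; units = mm
G90 ; absolute positioning
G28 ; home
; layer 1
G0 Z1.83
G0 X0.00 Y0.00
G1 X23.00 Y0.00
G1 X23.00 Y14.17
G1 X0.00 Y14.17
G1 X0.00 Y0.00
; layer 2
G0 Z3.67
G0 X0.00 Y0.00
G1 X23.00 Y0.00
G1 X23.00 Y11.33
G1 X0.00 Y11.33
G1 X0.00 Y0.00
; layer 3
G0 Z5.50
G0 X0.00 Y0.00
G1 X23.00 Y0.00
G1 X23.00 Y8.50
G1 X0.00 Y8.50
G1 X0.00 Y0.00
; layer 4
G0 Z7.33
G0 X0.00 Y0.00
G1 X23.00 Y0.00
G1 X23.00 Y5.67
G1 X0.00 Y5.67
G1 X0.00 Y0.00
; layer 5
G0 Z9.17
G0 X0.00 Y0.00
G1 X23.00 Y0.00
G1 X23.00 Y2.83
G1 X0.00 Y2.83
G1 X0.00 Y0.00
M2 ; end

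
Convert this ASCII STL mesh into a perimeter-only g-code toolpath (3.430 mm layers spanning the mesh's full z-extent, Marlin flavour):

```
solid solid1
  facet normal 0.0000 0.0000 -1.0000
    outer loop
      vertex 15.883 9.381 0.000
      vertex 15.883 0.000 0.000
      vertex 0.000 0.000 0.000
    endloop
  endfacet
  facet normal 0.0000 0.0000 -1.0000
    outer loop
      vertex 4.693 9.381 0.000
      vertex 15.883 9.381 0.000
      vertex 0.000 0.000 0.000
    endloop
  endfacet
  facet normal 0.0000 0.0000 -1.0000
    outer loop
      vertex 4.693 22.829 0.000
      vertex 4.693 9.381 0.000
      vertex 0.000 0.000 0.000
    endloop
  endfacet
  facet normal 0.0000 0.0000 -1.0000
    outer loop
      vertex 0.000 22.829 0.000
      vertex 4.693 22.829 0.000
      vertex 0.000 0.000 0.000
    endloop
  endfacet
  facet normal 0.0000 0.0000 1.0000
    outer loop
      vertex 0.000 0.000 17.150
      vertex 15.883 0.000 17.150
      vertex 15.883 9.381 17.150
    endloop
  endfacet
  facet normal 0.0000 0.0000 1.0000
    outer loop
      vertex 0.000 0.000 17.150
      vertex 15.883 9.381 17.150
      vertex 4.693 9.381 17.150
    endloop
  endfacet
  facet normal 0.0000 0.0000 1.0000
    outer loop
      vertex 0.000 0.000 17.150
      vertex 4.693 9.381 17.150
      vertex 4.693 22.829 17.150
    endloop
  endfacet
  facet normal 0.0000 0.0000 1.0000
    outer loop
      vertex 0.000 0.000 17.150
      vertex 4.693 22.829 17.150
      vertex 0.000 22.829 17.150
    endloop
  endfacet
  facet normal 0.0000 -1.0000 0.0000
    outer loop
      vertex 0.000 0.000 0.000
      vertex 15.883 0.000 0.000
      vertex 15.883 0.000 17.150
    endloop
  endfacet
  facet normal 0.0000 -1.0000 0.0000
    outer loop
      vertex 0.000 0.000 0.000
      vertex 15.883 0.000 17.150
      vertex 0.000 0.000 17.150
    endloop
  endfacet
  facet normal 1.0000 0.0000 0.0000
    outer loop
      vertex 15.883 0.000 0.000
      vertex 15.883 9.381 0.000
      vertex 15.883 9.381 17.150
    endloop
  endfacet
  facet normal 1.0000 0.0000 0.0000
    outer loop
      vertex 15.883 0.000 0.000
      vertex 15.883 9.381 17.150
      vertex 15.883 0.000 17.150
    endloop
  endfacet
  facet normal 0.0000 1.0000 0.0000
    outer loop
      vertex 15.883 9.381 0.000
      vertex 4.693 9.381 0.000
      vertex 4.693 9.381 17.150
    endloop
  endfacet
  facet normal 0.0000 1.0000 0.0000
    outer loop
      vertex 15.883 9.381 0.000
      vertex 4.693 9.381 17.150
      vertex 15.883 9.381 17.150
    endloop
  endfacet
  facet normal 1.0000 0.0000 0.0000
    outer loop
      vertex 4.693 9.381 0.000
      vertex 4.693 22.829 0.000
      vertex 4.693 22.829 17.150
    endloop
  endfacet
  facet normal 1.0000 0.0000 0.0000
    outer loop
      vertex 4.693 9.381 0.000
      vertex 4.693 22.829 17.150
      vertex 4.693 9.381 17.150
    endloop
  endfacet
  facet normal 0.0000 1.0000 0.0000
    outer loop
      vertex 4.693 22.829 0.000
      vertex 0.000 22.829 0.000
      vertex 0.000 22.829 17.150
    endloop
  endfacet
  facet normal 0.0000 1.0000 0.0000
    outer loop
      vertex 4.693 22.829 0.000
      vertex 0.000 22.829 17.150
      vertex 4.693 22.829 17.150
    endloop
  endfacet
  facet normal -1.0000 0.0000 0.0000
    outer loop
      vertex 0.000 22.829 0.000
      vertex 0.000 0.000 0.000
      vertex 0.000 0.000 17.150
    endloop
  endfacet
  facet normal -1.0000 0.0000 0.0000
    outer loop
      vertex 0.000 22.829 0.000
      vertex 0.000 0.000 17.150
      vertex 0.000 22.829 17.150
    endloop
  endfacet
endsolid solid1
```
; perimeter-only toolpath
G21 ; units = mm
G90 ; absolute positioning
G28 ; home
; layer 1
G0 Z3.430
G0 X0.000 Y0.000
G1 X15.883 Y0.000
G1 X15.883 Y9.381
G1 X4.693 Y9.381
G1 X4.693 Y22.829
G1 X0.000 Y22.829
G1 X0.000 Y0.000
; layer 2
G0 Z6.860
G0 X0.000 Y0.000
G1 X15.883 Y0.000
G1 X15.883 Y9.381
G1 X4.693 Y9.381
G1 X4.693 Y22.829
G1 X0.000 Y22.829
G1 X0.000 Y0.000
; layer 3
G0 Z10.290
G0 X0.000 Y0.000
G1 X15.883 Y0.000
G1 X15.883 Y9.381
G1 X4.693 Y9.381
G1 X4.693 Y22.829
G1 X0.000 Y22.829
G1 X0.000 Y0.000
; layer 4
G0 Z13.720
G0 X0.000 Y0.000
G1 X15.883 Y0.000
G1 X15.883 Y9.381
G1 X4.693 Y9.381
G1 X4.693 Y22.829
G1 X0.000 Y22.829
G1 X0.000 Y0.000
; layer 5
G0 Z17.150
G0 X0.000 Y0.000
G1 X15.883 Y0.000
G1 X15.883 Y9.381
G1 X4.693 Y9.381
G1 X4.693 Y22.829
G1 X0.000 Y22.829
G1 X0.000 Y0.000
M2 ; end

The solid is an L-shaped prism: outer 15.9 × 22.8 mm, arm thicknesses ≈ 9.38 mm (horizontal) and 4.69 mm (vertical), extruded 17.1 mm in z. Slicing at Δz = 3.430 mm — 5 equal slices spanning the solid's height, so layer i sits at z = i·h/5 — gives 5 non-empty perimeters. Each is a 6-segment closed polygon; G0 lifts to the layer z and rapids to the start vertex, then G1 traces the edges.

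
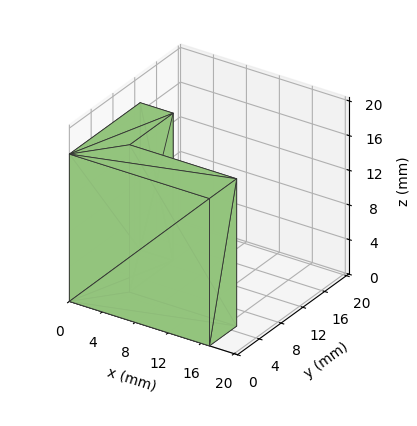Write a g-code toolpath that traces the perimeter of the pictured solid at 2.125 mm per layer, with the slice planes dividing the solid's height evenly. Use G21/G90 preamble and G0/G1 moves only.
Reading the render: the shape is an L-shaped prism: outer 17 × 13 mm, arm thicknesses ≈ 5 mm (horizontal) and 4 mm (vertical), extruded 17 mm in z (dimensions read to the nearest mm from the axis ticks). For the g-code, the solid's height is divided into equal slices at the stated Δz and each level perimeter traced with G1 moves after a G0 lift.

; perimeter-only toolpath
G21 ; units = mm
G90 ; absolute positioning
G28 ; home
; layer 1
G0 Z2.125
G0 X0.000 Y0.000
G1 X17.000 Y0.000
G1 X17.000 Y5.000
G1 X4.000 Y5.000
G1 X4.000 Y13.000
G1 X0.000 Y13.000
G1 X0.000 Y0.000
; layer 2
G0 Z4.250
G0 X0.000 Y0.000
G1 X17.000 Y0.000
G1 X17.000 Y5.000
G1 X4.000 Y5.000
G1 X4.000 Y13.000
G1 X0.000 Y13.000
G1 X0.000 Y0.000
; layer 3
G0 Z6.375
G0 X0.000 Y0.000
G1 X17.000 Y0.000
G1 X17.000 Y5.000
G1 X4.000 Y5.000
G1 X4.000 Y13.000
G1 X0.000 Y13.000
G1 X0.000 Y0.000
; layer 4
G0 Z8.500
G0 X0.000 Y0.000
G1 X17.000 Y0.000
G1 X17.000 Y5.000
G1 X4.000 Y5.000
G1 X4.000 Y13.000
G1 X0.000 Y13.000
G1 X0.000 Y0.000
; layer 5
G0 Z10.625
G0 X0.000 Y0.000
G1 X17.000 Y0.000
G1 X17.000 Y5.000
G1 X4.000 Y5.000
G1 X4.000 Y13.000
G1 X0.000 Y13.000
G1 X0.000 Y0.000
; layer 6
G0 Z12.750
G0 X0.000 Y0.000
G1 X17.000 Y0.000
G1 X17.000 Y5.000
G1 X4.000 Y5.000
G1 X4.000 Y13.000
G1 X0.000 Y13.000
G1 X0.000 Y0.000
; layer 7
G0 Z14.875
G0 X0.000 Y0.000
G1 X17.000 Y0.000
G1 X17.000 Y5.000
G1 X4.000 Y5.000
G1 X4.000 Y13.000
G1 X0.000 Y13.000
G1 X0.000 Y0.000
; layer 8
G0 Z17.000
G0 X0.000 Y0.000
G1 X17.000 Y0.000
G1 X17.000 Y5.000
G1 X4.000 Y5.000
G1 X4.000 Y13.000
G1 X0.000 Y13.000
G1 X0.000 Y0.000
M2 ; end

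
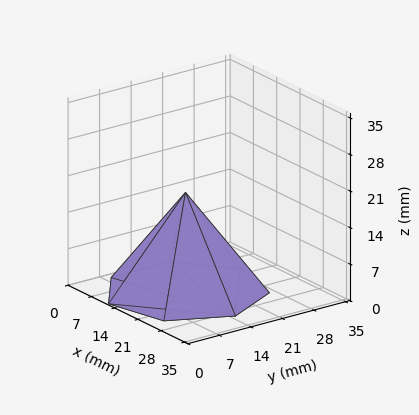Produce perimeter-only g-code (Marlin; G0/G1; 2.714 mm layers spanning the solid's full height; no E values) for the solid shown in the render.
Reading the render: the shape is a regular 7-sided pyramid, base circumscribed radius ≈ 15 mm, apex at z ≈ 19 mm (dimensions read to the nearest mm from the axis ticks). For the g-code, the solid's height is divided into equal slices at the stated Δz and each level perimeter traced with G1 moves after a G0 lift.

; perimeter-only toolpath
G21 ; units = mm
G90 ; absolute positioning
G28 ; home
; layer 1
G0 Z2.714
G0 X27.857 Y15.000
G1 X23.016 Y25.052
G1 X12.139 Y27.535
G1 X3.416 Y20.578
G1 X3.416 Y9.422
G1 X12.139 Y2.465
G1 X23.016 Y4.948
G1 X27.857 Y15.000
; layer 2
G0 Z5.429
G0 X25.714 Y15.000
G1 X21.680 Y23.376
G1 X12.616 Y25.446
G1 X5.346 Y19.649
G1 X5.346 Y10.351
G1 X12.616 Y4.554
G1 X21.680 Y6.624
G1 X25.714 Y15.000
; layer 3
G0 Z8.143
G0 X23.571 Y15.000
G1 X20.344 Y21.701
G1 X13.093 Y23.357
G1 X7.277 Y18.719
G1 X7.277 Y11.281
G1 X13.093 Y6.643
G1 X20.344 Y8.299
G1 X23.571 Y15.000
; layer 4
G0 Z10.857
G0 X21.429 Y15.000
G1 X19.008 Y20.026
G1 X13.569 Y21.267
G1 X9.208 Y17.789
G1 X9.208 Y12.211
G1 X13.569 Y8.733
G1 X19.008 Y9.974
G1 X21.429 Y15.000
; layer 5
G0 Z13.571
G0 X19.286 Y15.000
G1 X17.672 Y18.351
G1 X14.046 Y19.178
G1 X11.139 Y16.859
G1 X11.139 Y13.141
G1 X14.046 Y10.822
G1 X17.672 Y11.649
G1 X19.286 Y15.000
; layer 6
G0 Z16.286
G0 X17.143 Y15.000
G1 X16.336 Y16.675
G1 X14.523 Y17.089
G1 X13.069 Y15.930
G1 X13.069 Y14.070
G1 X14.523 Y12.911
G1 X16.336 Y13.325
G1 X17.143 Y15.000
M2 ; end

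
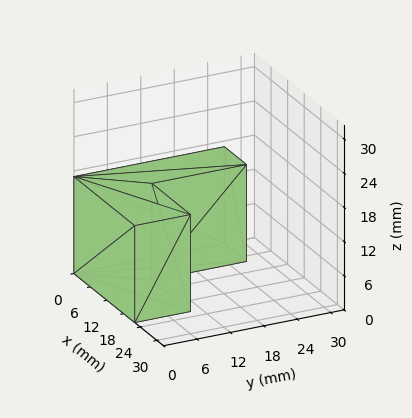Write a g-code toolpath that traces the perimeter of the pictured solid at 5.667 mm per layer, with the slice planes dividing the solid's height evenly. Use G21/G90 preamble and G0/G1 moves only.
Reading the render: the shape is an L-shaped prism: outer 22 × 27 mm, arm thicknesses ≈ 10 mm (horizontal) and 8 mm (vertical), extruded 17 mm in z (dimensions read to the nearest mm from the axis ticks). For the g-code, the solid's height is divided into equal slices at the stated Δz and each level perimeter traced with G1 moves after a G0 lift.

; perimeter-only toolpath
G21 ; units = mm
G90 ; absolute positioning
G28 ; home
; layer 1
G0 Z5.667
G0 X0.000 Y0.000
G1 X22.000 Y0.000
G1 X22.000 Y10.000
G1 X8.000 Y10.000
G1 X8.000 Y27.000
G1 X0.000 Y27.000
G1 X0.000 Y0.000
; layer 2
G0 Z11.333
G0 X0.000 Y0.000
G1 X22.000 Y0.000
G1 X22.000 Y10.000
G1 X8.000 Y10.000
G1 X8.000 Y27.000
G1 X0.000 Y27.000
G1 X0.000 Y0.000
; layer 3
G0 Z17.000
G0 X0.000 Y0.000
G1 X22.000 Y0.000
G1 X22.000 Y10.000
G1 X8.000 Y10.000
G1 X8.000 Y27.000
G1 X0.000 Y27.000
G1 X0.000 Y0.000
M2 ; end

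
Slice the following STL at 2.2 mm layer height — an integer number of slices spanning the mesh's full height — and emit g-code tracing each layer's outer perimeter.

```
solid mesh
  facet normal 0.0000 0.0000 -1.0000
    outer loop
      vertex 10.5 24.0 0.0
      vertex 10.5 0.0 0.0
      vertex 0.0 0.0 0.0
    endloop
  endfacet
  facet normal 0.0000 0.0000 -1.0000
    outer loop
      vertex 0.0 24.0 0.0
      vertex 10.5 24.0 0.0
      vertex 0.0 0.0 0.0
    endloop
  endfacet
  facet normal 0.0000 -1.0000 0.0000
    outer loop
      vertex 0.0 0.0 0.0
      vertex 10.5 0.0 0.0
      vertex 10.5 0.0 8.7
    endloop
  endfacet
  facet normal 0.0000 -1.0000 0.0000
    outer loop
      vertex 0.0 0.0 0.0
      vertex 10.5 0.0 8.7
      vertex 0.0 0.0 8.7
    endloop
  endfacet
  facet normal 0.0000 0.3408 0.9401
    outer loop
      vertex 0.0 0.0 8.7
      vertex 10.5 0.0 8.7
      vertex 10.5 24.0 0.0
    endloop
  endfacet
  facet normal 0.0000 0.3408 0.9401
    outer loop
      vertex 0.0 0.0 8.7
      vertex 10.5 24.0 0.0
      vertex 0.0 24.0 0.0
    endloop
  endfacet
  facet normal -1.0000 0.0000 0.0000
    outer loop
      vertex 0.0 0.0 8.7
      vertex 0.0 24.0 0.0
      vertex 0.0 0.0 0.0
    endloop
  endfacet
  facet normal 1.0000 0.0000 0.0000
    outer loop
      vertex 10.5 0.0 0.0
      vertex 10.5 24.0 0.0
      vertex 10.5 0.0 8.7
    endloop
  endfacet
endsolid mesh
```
; perimeter-only toolpath
G21 ; units = mm
G90 ; absolute positioning
G28 ; home
; layer 1
G0 Z2.2
G0 X0.0 Y0.0
G1 X10.5 Y0.0
G1 X10.5 Y18.0
G1 X0.0 Y18.0
G1 X0.0 Y0.0
; layer 2
G0 Z4.3
G0 X0.0 Y0.0
G1 X10.5 Y0.0
G1 X10.5 Y12.0
G1 X0.0 Y12.0
G1 X0.0 Y0.0
; layer 3
G0 Z6.5
G0 X0.0 Y0.0
G1 X10.5 Y0.0
G1 X10.5 Y6.0
G1 X0.0 Y6.0
G1 X0.0 Y0.0
M2 ; end

The solid is a wedge (ramp): 10.5 × 24 mm base, rising to 8.7 mm along the y=0 edge and sloping linearly to z=0 at y=24. Slicing at Δz = 2.2 mm — 4 equal slices spanning the solid's height, so layer i sits at z = i·h/4 — gives 3 non-empty perimeters. Each is a 4-segment closed polygon; G0 lifts to the layer z and rapids to the start vertex, then G1 traces the edges. The cross-section shrinks linearly with z (the slice at the apex is degenerate and omitted).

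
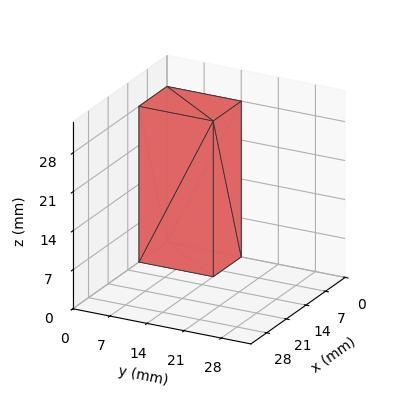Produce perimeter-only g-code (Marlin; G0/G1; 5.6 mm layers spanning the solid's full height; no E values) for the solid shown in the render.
Reading the render: the shape is a rectangular box, roughly 10 × 14 mm footprint and 28 mm tall (dimensions read to the nearest mm from the axis ticks). For the g-code, the solid's height is divided into equal slices at the stated Δz and each level perimeter traced with G1 moves after a G0 lift.

; perimeter-only toolpath
G21 ; units = mm
G90 ; absolute positioning
G28 ; home
; layer 1
G0 Z5.6
G0 X0.0 Y0.0
G1 X10.0 Y0.0
G1 X10.0 Y14.0
G1 X0.0 Y14.0
G1 X0.0 Y0.0
; layer 2
G0 Z11.2
G0 X0.0 Y0.0
G1 X10.0 Y0.0
G1 X10.0 Y14.0
G1 X0.0 Y14.0
G1 X0.0 Y0.0
; layer 3
G0 Z16.8
G0 X0.0 Y0.0
G1 X10.0 Y0.0
G1 X10.0 Y14.0
G1 X0.0 Y14.0
G1 X0.0 Y0.0
; layer 4
G0 Z22.4
G0 X0.0 Y0.0
G1 X10.0 Y0.0
G1 X10.0 Y14.0
G1 X0.0 Y14.0
G1 X0.0 Y0.0
; layer 5
G0 Z28.0
G0 X0.0 Y0.0
G1 X10.0 Y0.0
G1 X10.0 Y14.0
G1 X0.0 Y14.0
G1 X0.0 Y0.0
M2 ; end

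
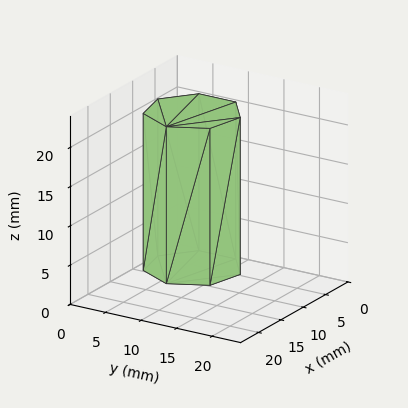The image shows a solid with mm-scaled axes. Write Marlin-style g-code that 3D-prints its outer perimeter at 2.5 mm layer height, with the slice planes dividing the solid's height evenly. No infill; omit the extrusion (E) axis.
Reading the render: the shape is a regular 7-sided prism (a cylinder approximated with 7 flat sides), circumscribed radius ≈ 6 mm, height ≈ 20 mm (dimensions read to the nearest mm from the axis ticks). For the g-code, the solid's height is divided into equal slices at the stated Δz and each level perimeter traced with G1 moves after a G0 lift.

; perimeter-only toolpath
G21 ; units = mm
G90 ; absolute positioning
G28 ; home
; layer 1
G0 Z2.5
G0 X12.0 Y6.0
G1 X9.7 Y10.7
G1 X4.7 Y11.8
G1 X0.6 Y8.6
G1 X0.6 Y3.4
G1 X4.7 Y0.2
G1 X9.7 Y1.3
G1 X12.0 Y6.0
; layer 2
G0 Z5.0
G0 X12.0 Y6.0
G1 X9.7 Y10.7
G1 X4.7 Y11.8
G1 X0.6 Y8.6
G1 X0.6 Y3.4
G1 X4.7 Y0.2
G1 X9.7 Y1.3
G1 X12.0 Y6.0
; layer 3
G0 Z7.5
G0 X12.0 Y6.0
G1 X9.7 Y10.7
G1 X4.7 Y11.8
G1 X0.6 Y8.6
G1 X0.6 Y3.4
G1 X4.7 Y0.2
G1 X9.7 Y1.3
G1 X12.0 Y6.0
; layer 4
G0 Z10.0
G0 X12.0 Y6.0
G1 X9.7 Y10.7
G1 X4.7 Y11.8
G1 X0.6 Y8.6
G1 X0.6 Y3.4
G1 X4.7 Y0.2
G1 X9.7 Y1.3
G1 X12.0 Y6.0
; layer 5
G0 Z12.5
G0 X12.0 Y6.0
G1 X9.7 Y10.7
G1 X4.7 Y11.8
G1 X0.6 Y8.6
G1 X0.6 Y3.4
G1 X4.7 Y0.2
G1 X9.7 Y1.3
G1 X12.0 Y6.0
; layer 6
G0 Z15.0
G0 X12.0 Y6.0
G1 X9.7 Y10.7
G1 X4.7 Y11.8
G1 X0.6 Y8.6
G1 X0.6 Y3.4
G1 X4.7 Y0.2
G1 X9.7 Y1.3
G1 X12.0 Y6.0
; layer 7
G0 Z17.5
G0 X12.0 Y6.0
G1 X9.7 Y10.7
G1 X4.7 Y11.8
G1 X0.6 Y8.6
G1 X0.6 Y3.4
G1 X4.7 Y0.2
G1 X9.7 Y1.3
G1 X12.0 Y6.0
; layer 8
G0 Z20.0
G0 X12.0 Y6.0
G1 X9.7 Y10.7
G1 X4.7 Y11.8
G1 X0.6 Y8.6
G1 X0.6 Y3.4
G1 X4.7 Y0.2
G1 X9.7 Y1.3
G1 X12.0 Y6.0
M2 ; end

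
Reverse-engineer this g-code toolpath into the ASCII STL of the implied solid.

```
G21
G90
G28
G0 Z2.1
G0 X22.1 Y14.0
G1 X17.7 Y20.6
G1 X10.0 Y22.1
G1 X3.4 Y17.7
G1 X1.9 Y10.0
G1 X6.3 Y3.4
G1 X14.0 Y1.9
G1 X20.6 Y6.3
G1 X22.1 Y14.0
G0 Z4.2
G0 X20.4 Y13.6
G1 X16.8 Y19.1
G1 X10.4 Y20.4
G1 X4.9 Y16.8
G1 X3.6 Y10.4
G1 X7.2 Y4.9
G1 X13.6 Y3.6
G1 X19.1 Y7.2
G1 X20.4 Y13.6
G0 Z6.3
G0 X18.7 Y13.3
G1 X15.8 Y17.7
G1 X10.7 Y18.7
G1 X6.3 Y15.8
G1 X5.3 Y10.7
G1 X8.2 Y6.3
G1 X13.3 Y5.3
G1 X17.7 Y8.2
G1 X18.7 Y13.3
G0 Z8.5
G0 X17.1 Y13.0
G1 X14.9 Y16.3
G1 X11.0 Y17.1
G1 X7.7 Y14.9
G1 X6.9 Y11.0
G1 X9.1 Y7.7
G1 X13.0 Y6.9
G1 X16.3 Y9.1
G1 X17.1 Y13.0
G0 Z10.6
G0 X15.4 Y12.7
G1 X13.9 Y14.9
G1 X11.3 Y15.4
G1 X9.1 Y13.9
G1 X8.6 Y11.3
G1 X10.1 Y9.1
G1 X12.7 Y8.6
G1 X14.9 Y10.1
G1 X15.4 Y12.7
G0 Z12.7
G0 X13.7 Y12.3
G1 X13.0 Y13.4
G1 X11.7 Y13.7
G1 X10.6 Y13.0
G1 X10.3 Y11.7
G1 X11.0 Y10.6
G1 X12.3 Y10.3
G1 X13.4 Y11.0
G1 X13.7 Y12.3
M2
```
solid part
  facet normal 0.0000 0.0000 -1.0000
    outer loop
      vertex 9.7 23.8 0.0
      vertex 18.7 22.0 0.0
      vertex 23.8 14.3 0.0
    endloop
  endfacet
  facet normal 0.0000 0.0000 -1.0000
    outer loop
      vertex 2.0 18.7 0.0
      vertex 9.7 23.8 0.0
      vertex 23.8 14.3 0.0
    endloop
  endfacet
  facet normal 0.0000 0.0000 -1.0000
    outer loop
      vertex 0.2 9.7 0.0
      vertex 2.0 18.7 0.0
      vertex 23.8 14.3 0.0
    endloop
  endfacet
  facet normal 0.0000 0.0000 -1.0000
    outer loop
      vertex 5.3 2.0 0.0
      vertex 0.2 9.7 0.0
      vertex 23.8 14.3 0.0
    endloop
  endfacet
  facet normal 0.0000 0.0000 -1.0000
    outer loop
      vertex 14.3 0.2 0.0
      vertex 5.3 2.0 0.0
      vertex 23.8 14.3 0.0
    endloop
  endfacet
  facet normal 0.0000 0.0000 -1.0000
    outer loop
      vertex 22.0 5.3 0.0
      vertex 14.3 0.2 0.0
      vertex 23.8 14.3 0.0
    endloop
  endfacet
  facet normal 0.6668 0.4416 0.6003
    outer loop
      vertex 23.8 14.3 0.0
      vertex 18.7 22.0 0.0
      vertex 12.0 12.0 14.8
    endloop
  endfacet
  facet normal 0.1568 0.7840 0.6007
    outer loop
      vertex 18.7 22.0 0.0
      vertex 9.7 23.8 0.0
      vertex 12.0 12.0 14.8
    endloop
  endfacet
  facet normal -0.4416 0.6668 0.6003
    outer loop
      vertex 9.7 23.8 0.0
      vertex 2.0 18.7 0.0
      vertex 12.0 12.0 14.8
    endloop
  endfacet
  facet normal -0.7840 0.1568 0.6007
    outer loop
      vertex 2.0 18.7 0.0
      vertex 0.2 9.7 0.0
      vertex 12.0 12.0 14.8
    endloop
  endfacet
  facet normal -0.6668 -0.4416 0.6003
    outer loop
      vertex 0.2 9.7 0.0
      vertex 5.3 2.0 0.0
      vertex 12.0 12.0 14.8
    endloop
  endfacet
  facet normal -0.1568 -0.7840 0.6007
    outer loop
      vertex 5.3 2.0 0.0
      vertex 14.3 0.2 0.0
      vertex 12.0 12.0 14.8
    endloop
  endfacet
  facet normal 0.4416 -0.6668 0.6003
    outer loop
      vertex 14.3 0.2 0.0
      vertex 22.0 5.3 0.0
      vertex 12.0 12.0 14.8
    endloop
  endfacet
  facet normal 0.7840 -0.1568 0.6007
    outer loop
      vertex 22.0 5.3 0.0
      vertex 23.8 14.3 0.0
      vertex 12.0 12.0 14.8
    endloop
  endfacet
endsolid part

The G0 Z moves step by Δz≈2.1 mm. The G1 loops shrink linearly with z, so the solid tapers from its base footprint up to z≈14.8. Closing with a flat bottom cap and the tapered top and triangulating gives 14 facets — a regular 8-sided pyramid, base circumscribed radius ≈ 12 mm, apex at z ≈ 14.8 mm.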